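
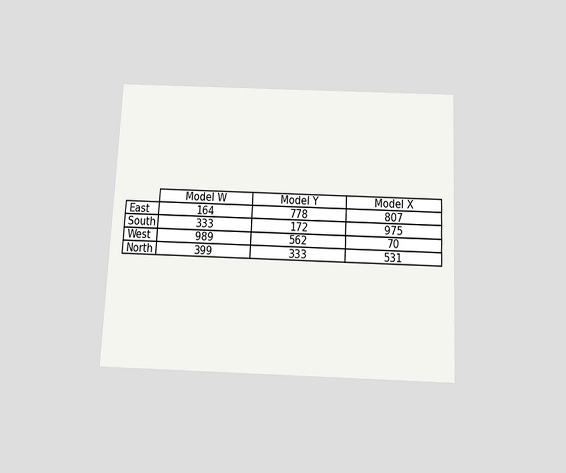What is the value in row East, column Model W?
The chart is tilted about 3° clockwise and viewed slightly from below. The (East, Model W) cell reads 164.

164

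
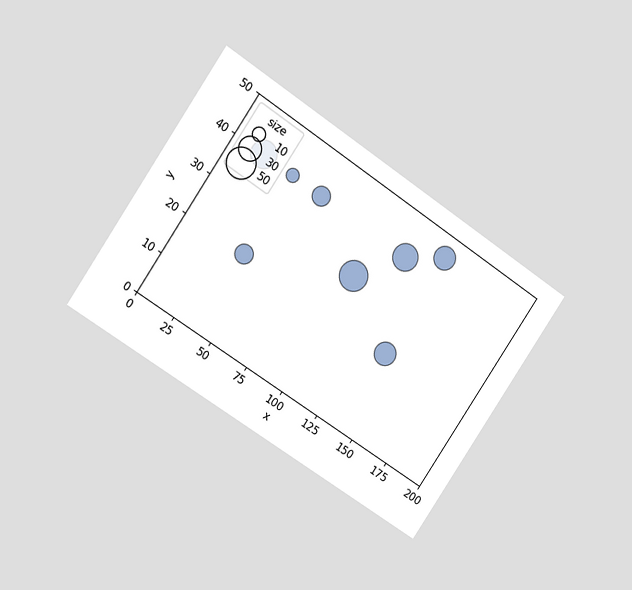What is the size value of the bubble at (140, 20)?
The chart is tilted about 34° clockwise and viewed at a slight angle. Matching the bubble at (140, 20) against the size legend gives 30.

30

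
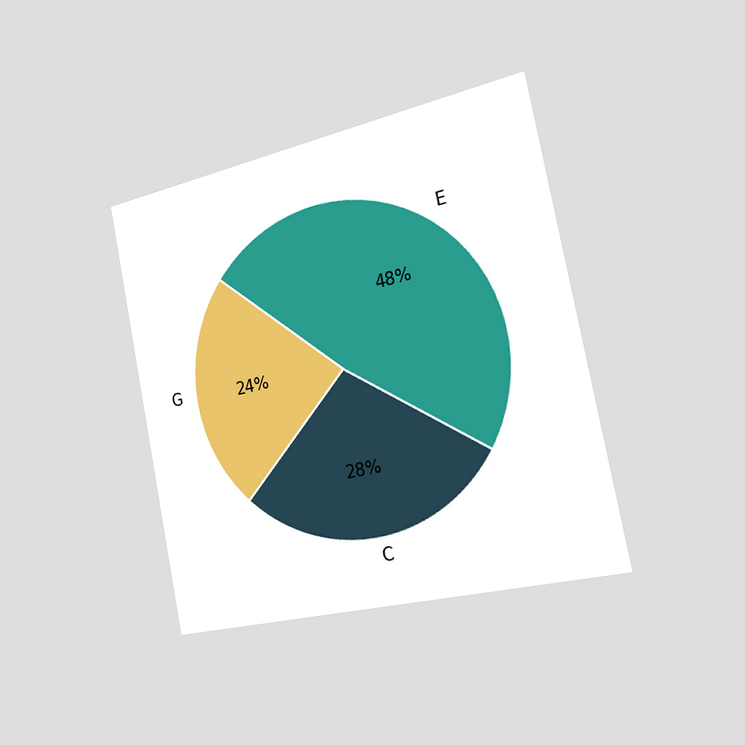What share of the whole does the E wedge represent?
The chart is tilted about 11° counter-clockwise and viewed slightly from the right. The E slice takes up 48% of the pie.

48%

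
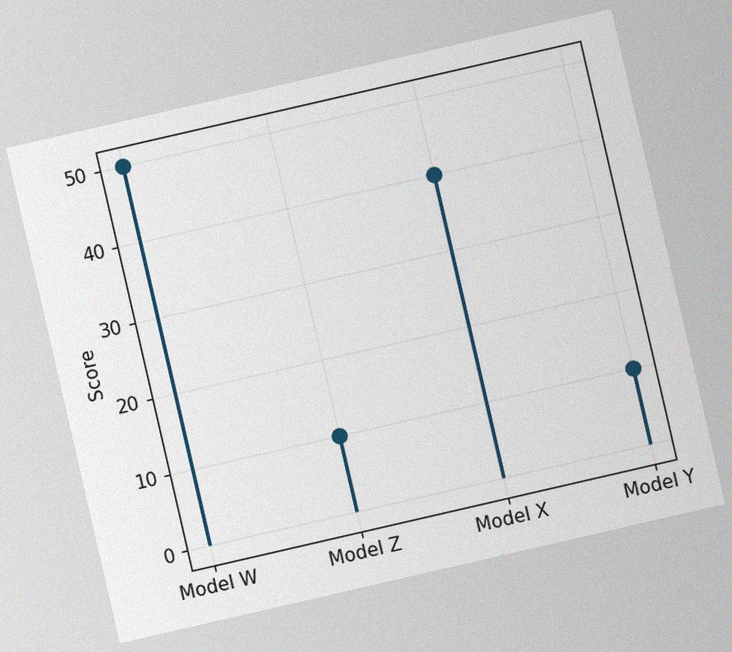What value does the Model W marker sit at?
The chart is tilted about 13° counter-clockwise, with some photo noise. The Model W marker sits at 50.

50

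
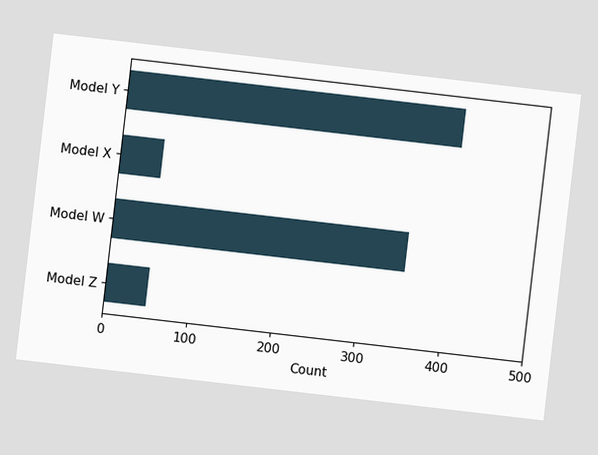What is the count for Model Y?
The chart is tilted about 7° clockwise. Reading along the chart's x-axis, the Model Y bar reaches 400.

400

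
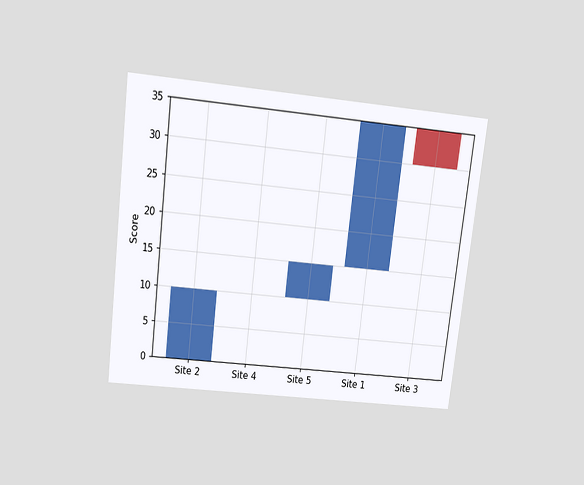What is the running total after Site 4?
The chart is tilted about 7° clockwise and viewed slightly from above. After Site 4 the running total reaches 10.

10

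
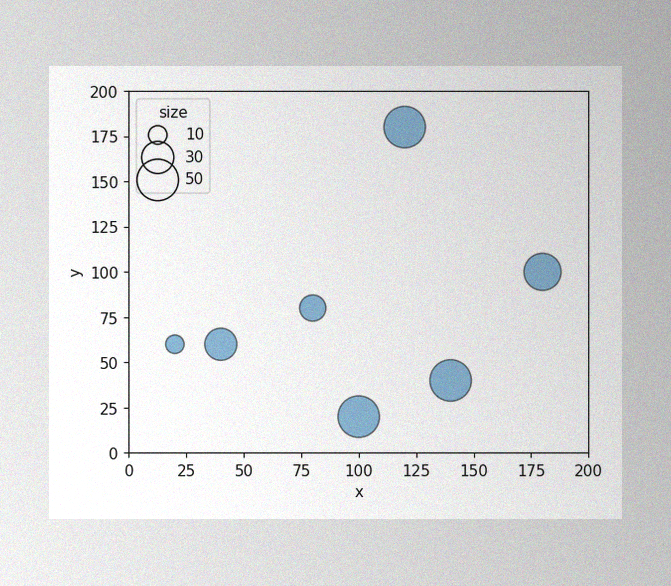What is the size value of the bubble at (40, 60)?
The image has some photo noise and uneven lighting. Matching the bubble at (40, 60) against the size legend gives 30.

30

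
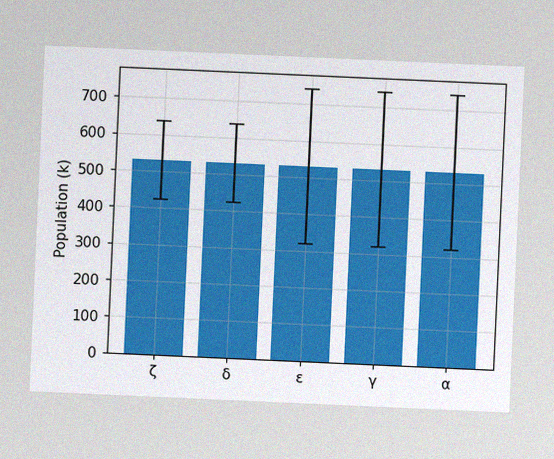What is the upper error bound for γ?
The chart is tilted about 3° clockwise, with some photo noise. The γ bar's upper whisker reaches 742k.

742k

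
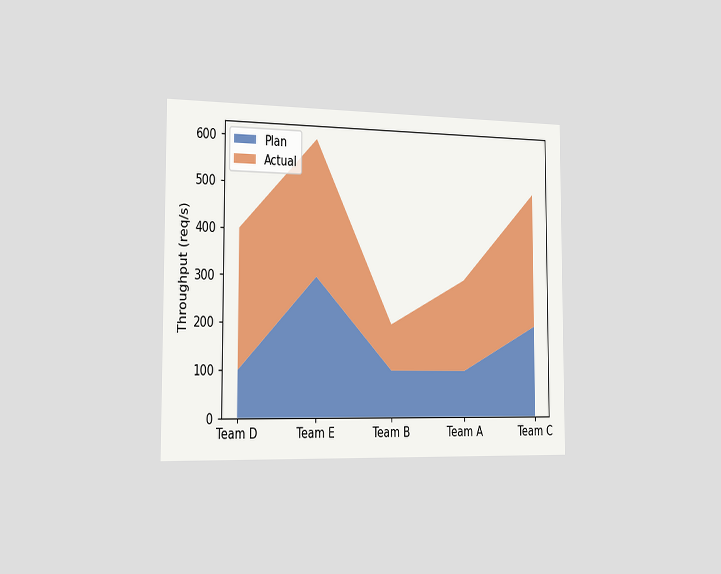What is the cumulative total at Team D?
The chart is viewed slightly from the left. The stacked total at Team D reaches 400req/s.

400req/s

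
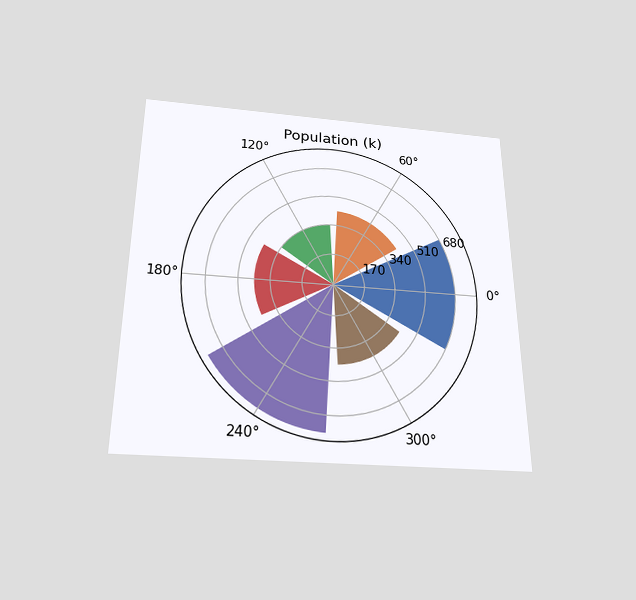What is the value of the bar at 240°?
The chart is viewed slightly from below. The bar at 240° reaches 765k on the radial axis.

765k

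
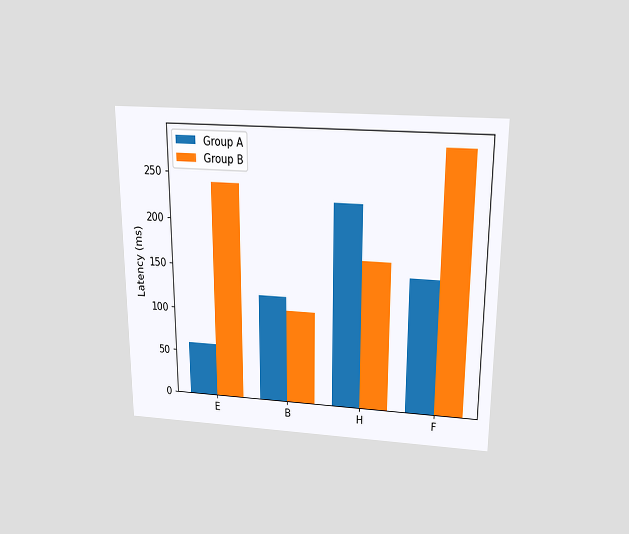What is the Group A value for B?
120ms

The chart is viewed slightly from above. The Group A bar at B reaches 120ms on the y-axis.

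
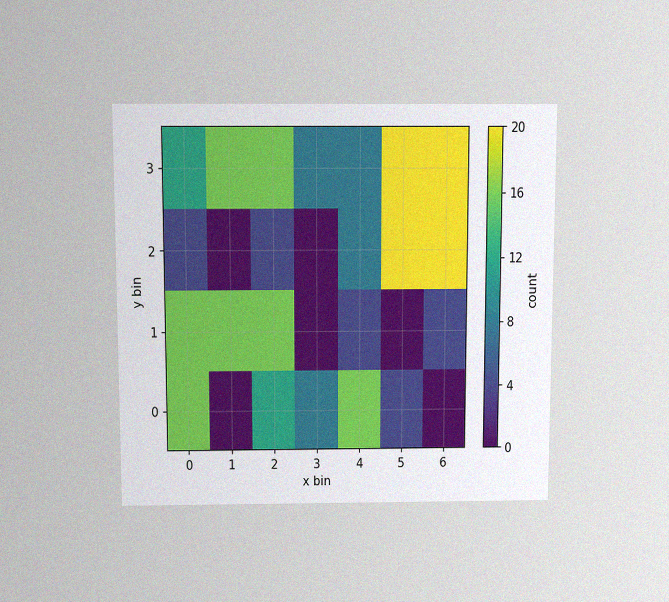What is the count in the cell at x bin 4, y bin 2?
The chart is viewed slightly from above, with some photo noise. Matching the cell (4, 2) against the colorbar gives 8.

8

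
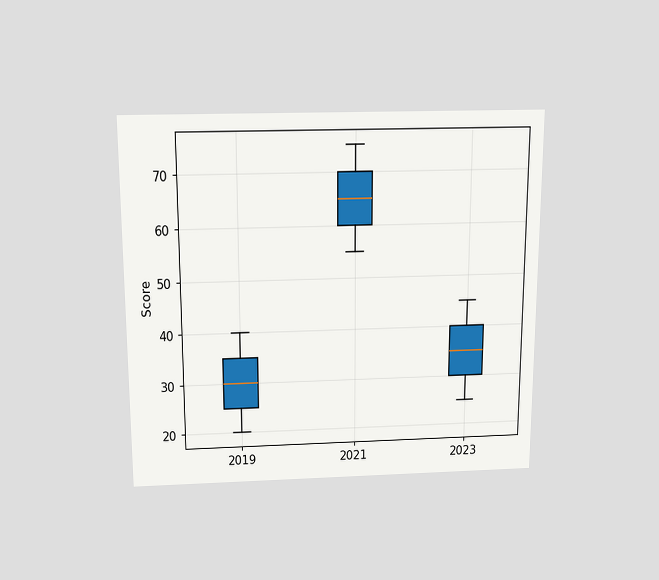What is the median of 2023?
35

The chart is viewed slightly from above. The median line in the 2023 box sits at 35.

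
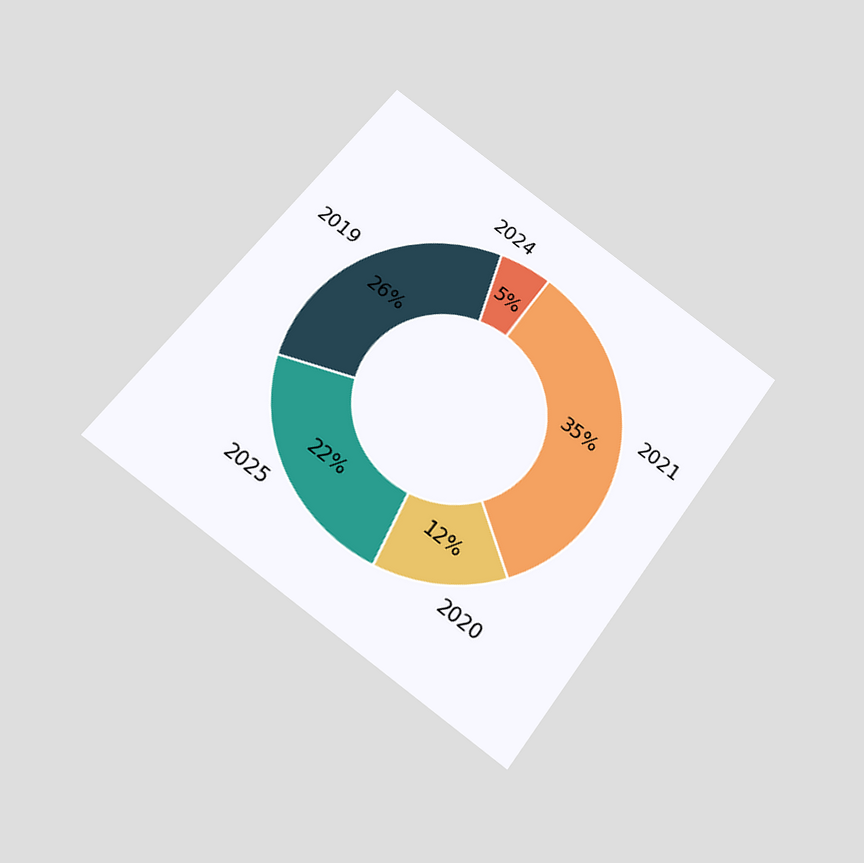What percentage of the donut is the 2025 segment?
22%

The chart is tilted about 36° clockwise and viewed slightly from below. The 2025 segment takes up 22% of the ring.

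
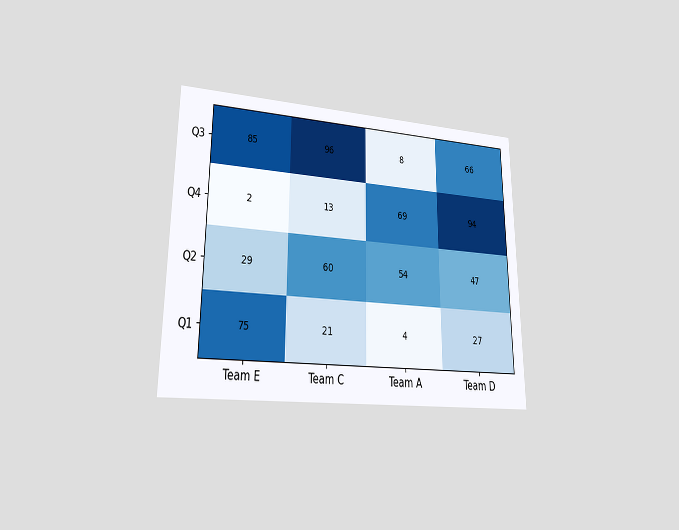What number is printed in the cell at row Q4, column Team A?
The chart is viewed at a slight angle. The (Q4, Team A) cell reads 69.

69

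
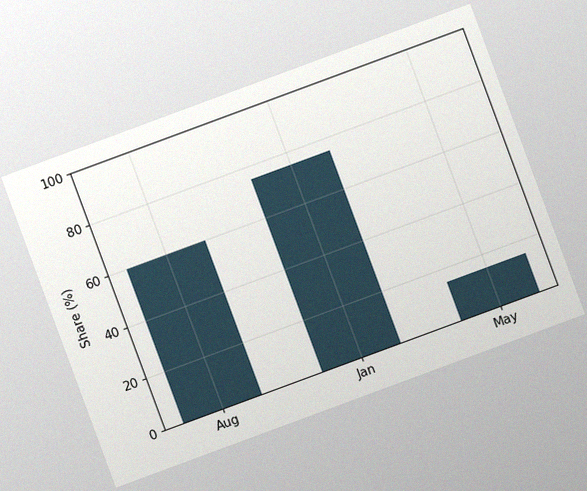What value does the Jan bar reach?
The chart is tilted about 20° counter-clockwise, with some photo noise. Reading along the chart's y-axis, the Jan bar reaches 75%.

75%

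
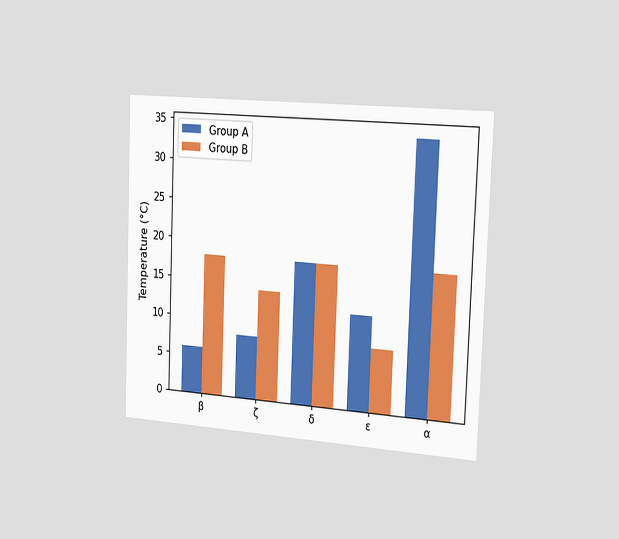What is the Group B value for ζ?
The chart is tilted about 2° clockwise and viewed slightly from the right. The Group B bar at ζ reaches 14°C on the y-axis.

14°C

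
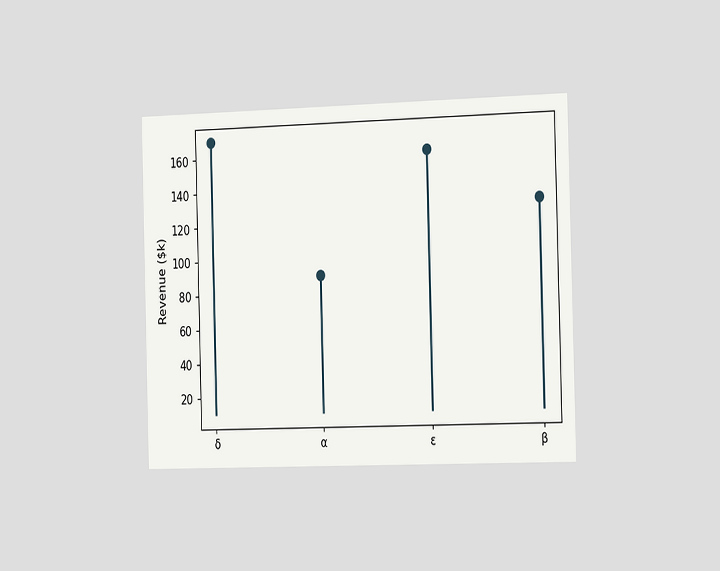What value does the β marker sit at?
The chart is viewed slightly from the right. The β marker sits at $130k.

$130k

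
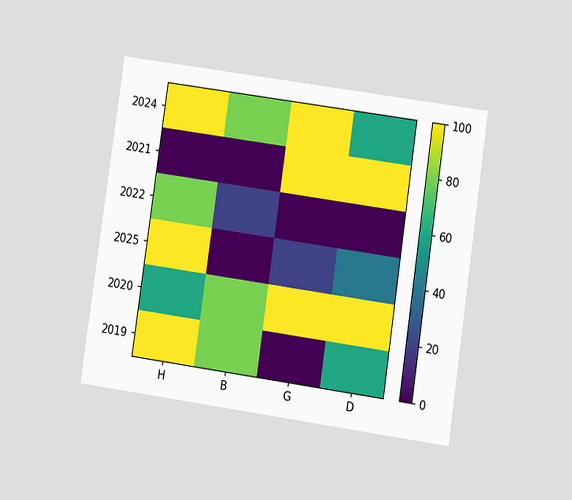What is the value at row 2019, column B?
The chart is tilted about 8° clockwise and viewed at a slight angle. Matching cell (2019, B) against the colorbar gives 80.

80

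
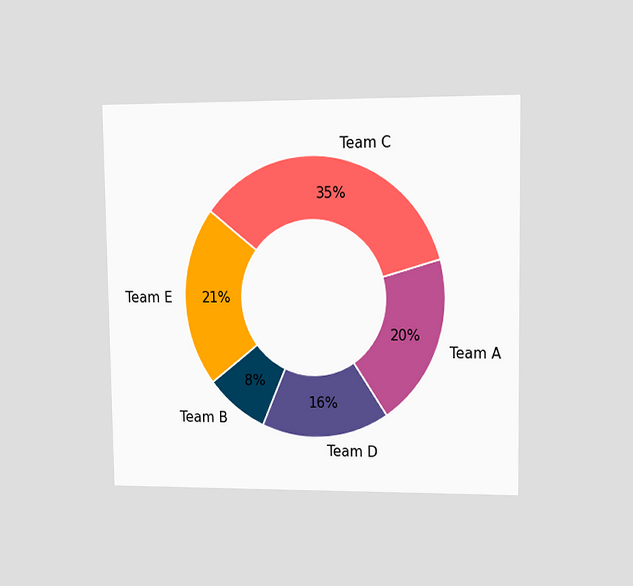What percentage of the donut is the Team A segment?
The chart is viewed at a slight angle. The Team A segment takes up 20% of the ring.

20%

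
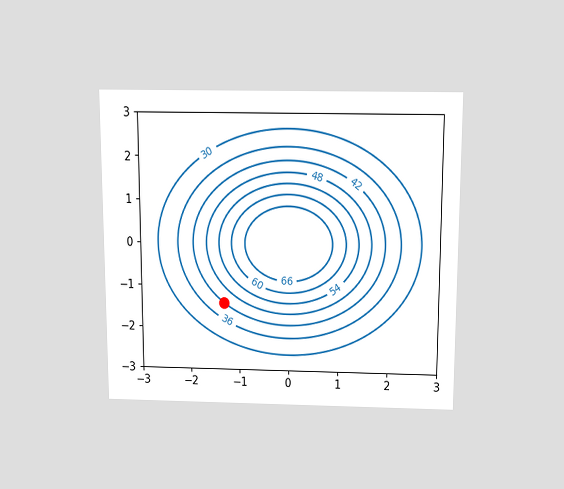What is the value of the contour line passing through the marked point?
42

The chart is viewed slightly from above. The marked point sits on the contour labelled 42.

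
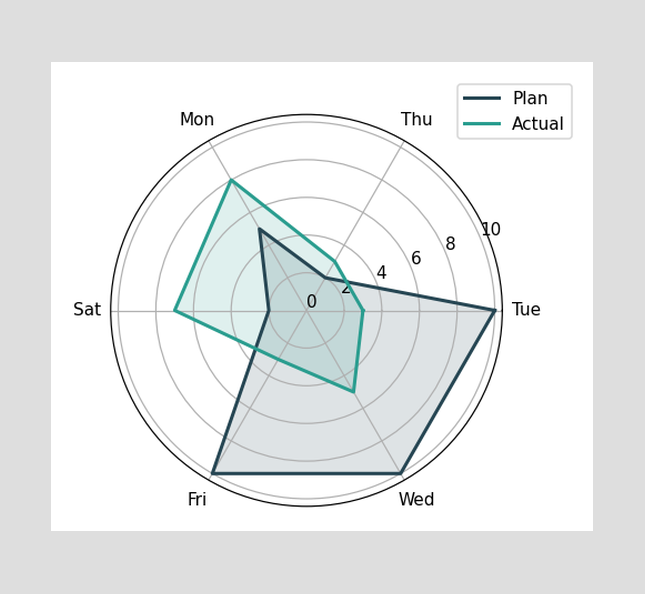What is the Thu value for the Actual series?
On the Thu axis, Actual reaches 3.

3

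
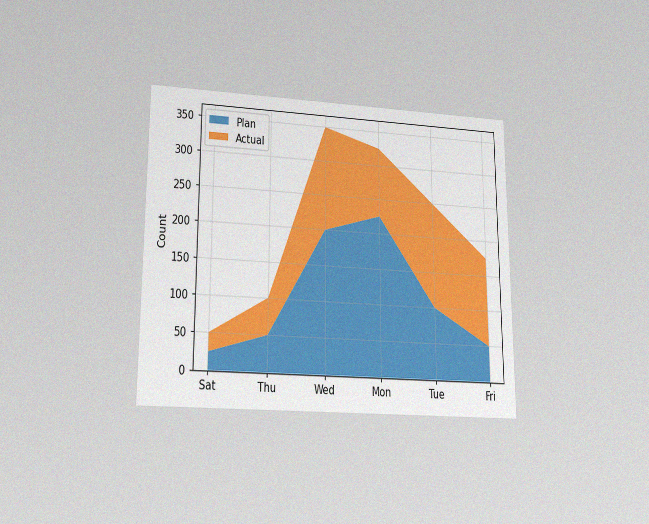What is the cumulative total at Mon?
325

The chart is viewed at a slight angle, with some photo noise. The stacked total at Mon reaches 325.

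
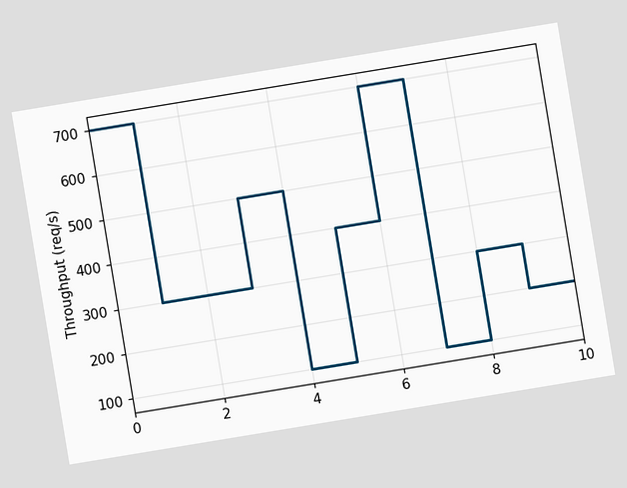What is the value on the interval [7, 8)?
100req/s

The chart is tilted about 9° counter-clockwise. On [7, 8) the step sits at 100req/s.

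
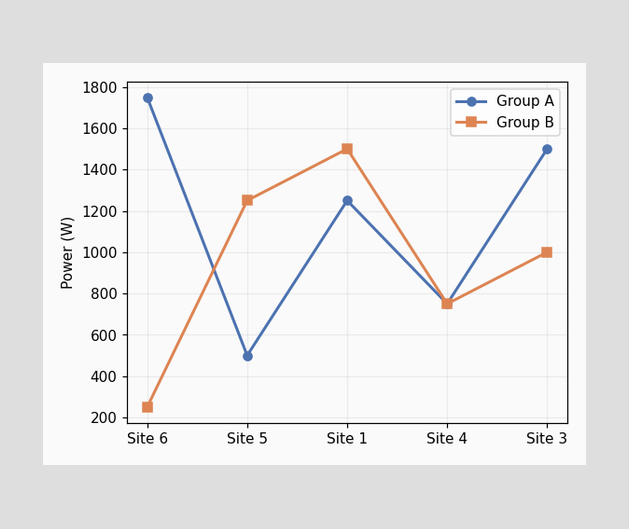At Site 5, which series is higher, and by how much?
Group B, by 750W

At Site 5, Group B sits above the other line by 750W.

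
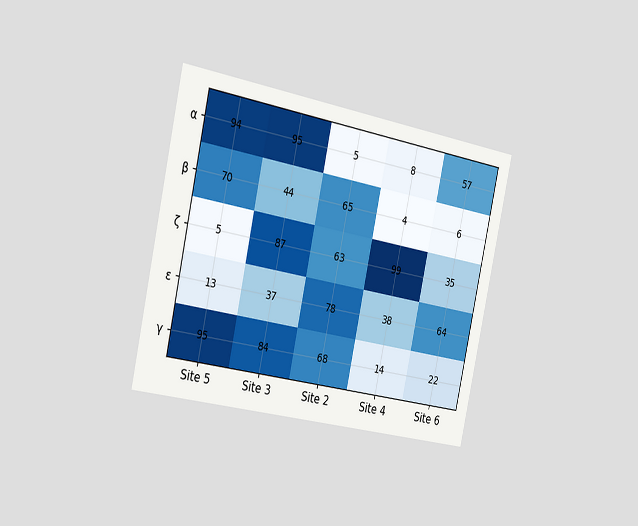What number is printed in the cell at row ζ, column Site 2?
63

The chart is tilted about 12° clockwise and viewed slightly from the left. The (ζ, Site 2) cell reads 63.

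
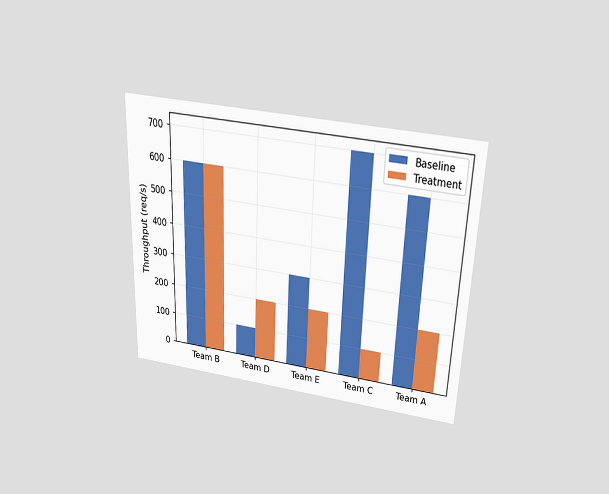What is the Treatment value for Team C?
100req/s

The chart is tilted about 2° clockwise and viewed slightly from above. The Treatment bar at Team C reaches 100req/s on the y-axis.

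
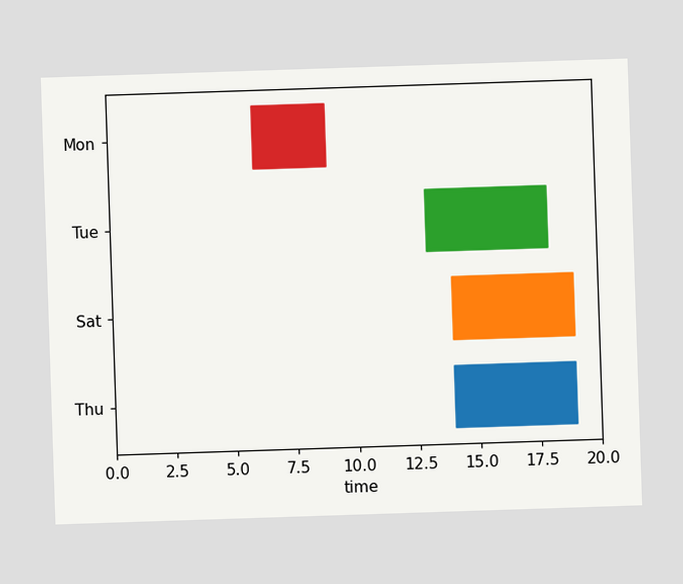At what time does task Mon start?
The Mon bar begins at t=6.

6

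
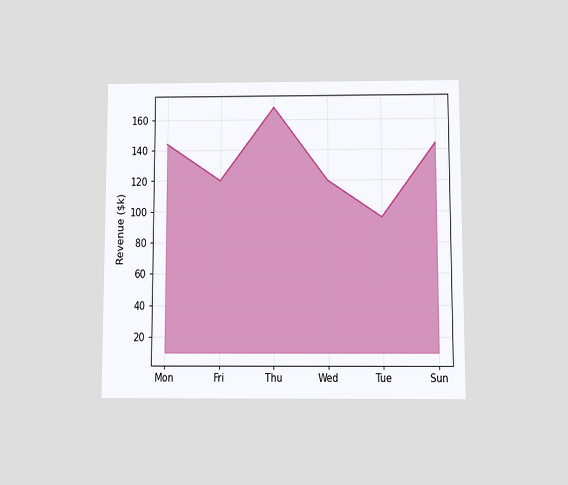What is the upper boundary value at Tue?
The chart is viewed slightly from below. At Tue the upper boundary is at $96k.

$96k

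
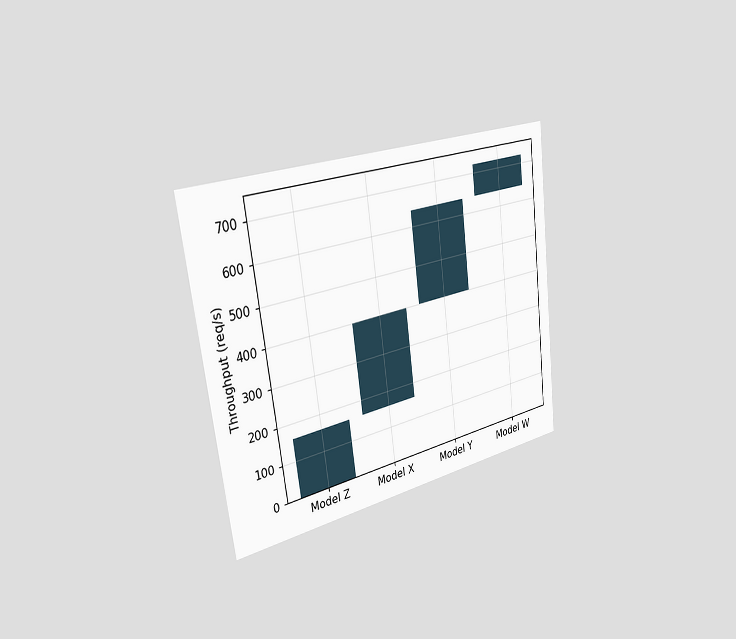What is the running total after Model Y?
640req/s

The chart is tilted about 7° counter-clockwise and viewed slightly from the left. After Model Y the running total reaches 640req/s.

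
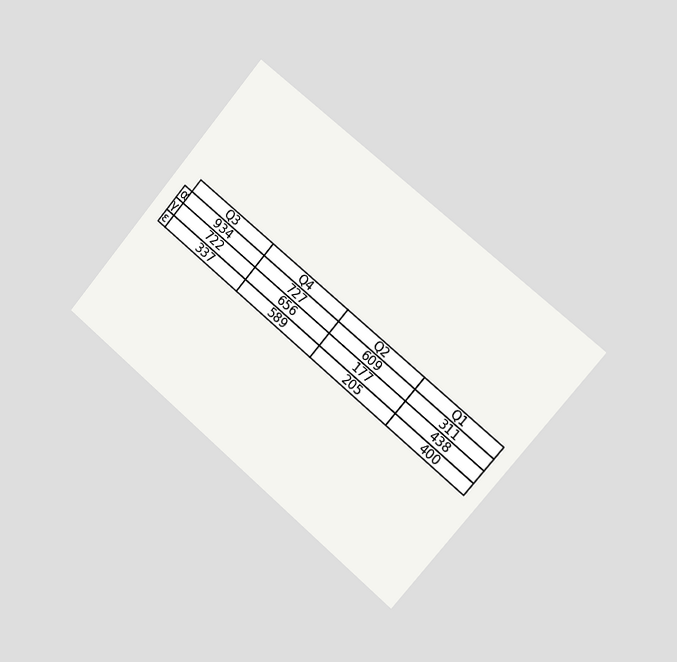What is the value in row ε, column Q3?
The chart is tilted about 40° clockwise and viewed slightly from the right. The (ε, Q3) cell reads 337.

337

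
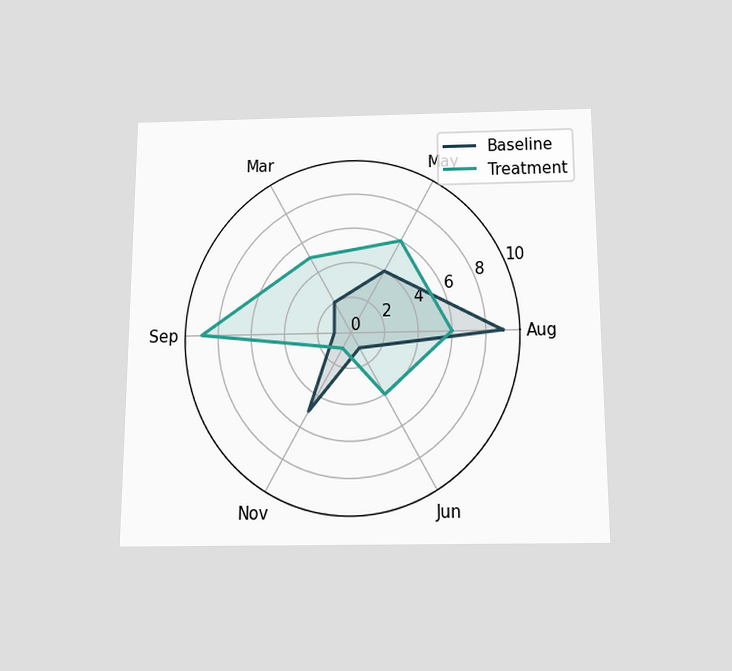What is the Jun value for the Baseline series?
The chart is viewed slightly from below. On the Jun axis, Baseline reaches 1.

1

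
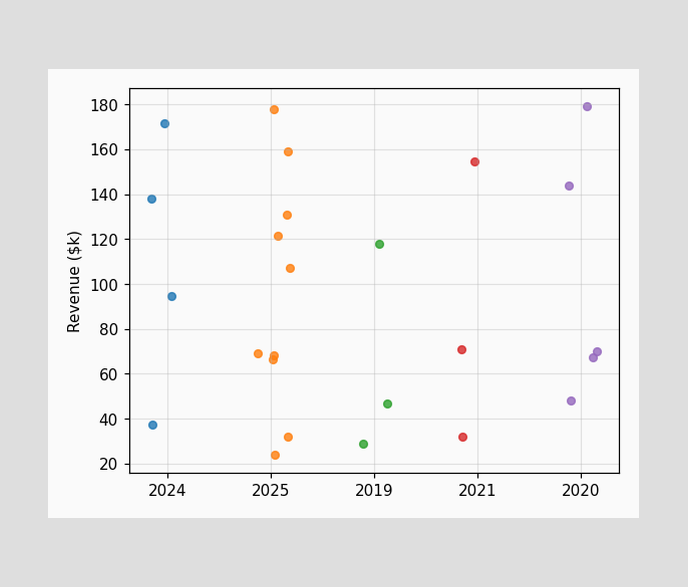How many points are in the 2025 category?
Counting the markers in the 2025 column gives 10.

10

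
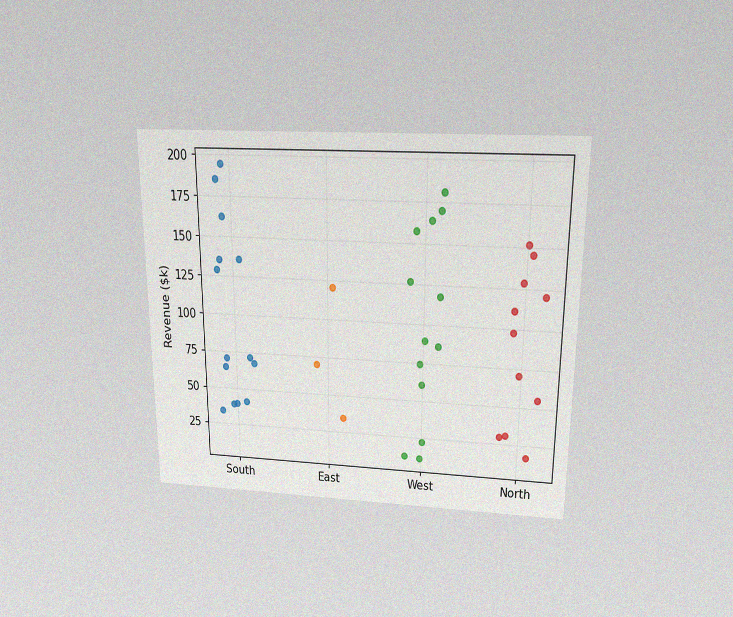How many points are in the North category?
The chart is viewed slightly from above, with some photo noise. Counting the markers in the North column gives 11.

11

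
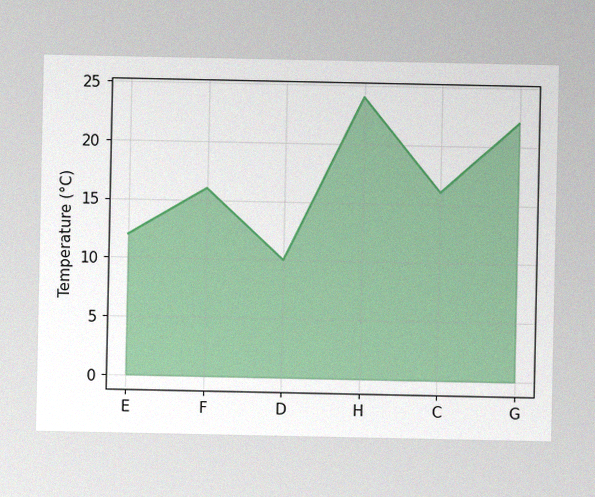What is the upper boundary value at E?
12°C

The image has some photo noise and uneven lighting. At E the upper boundary is at 12°C.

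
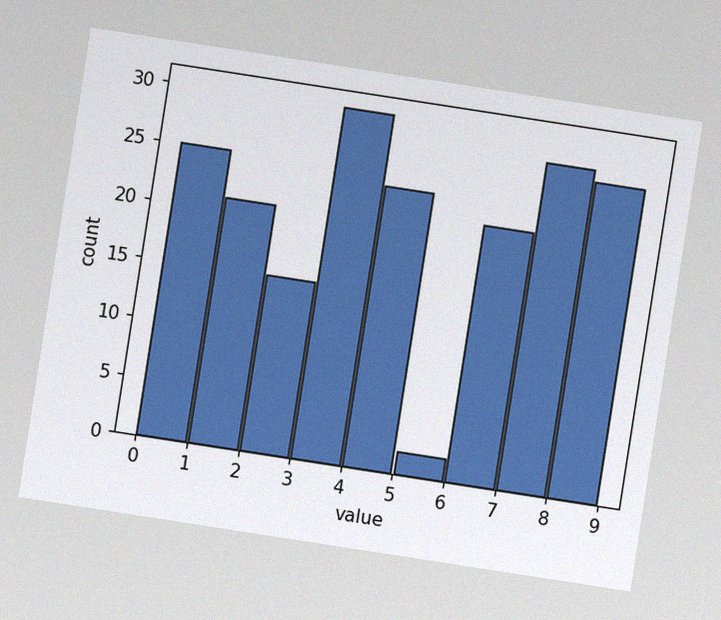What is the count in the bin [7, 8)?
The chart is tilted about 9° clockwise, with some photo noise. The [7, 8) bin has height 28.

28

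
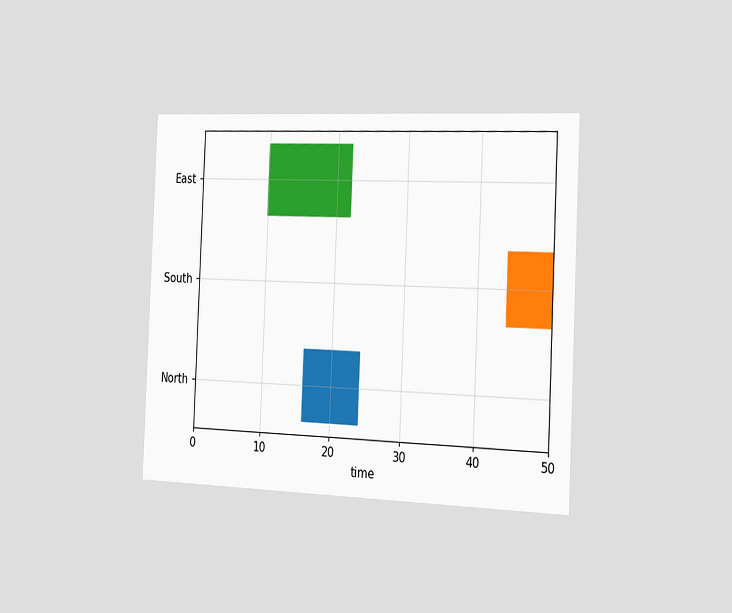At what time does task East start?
10

The chart is tilted about 2° clockwise and viewed slightly from the right. The East bar begins at t=10.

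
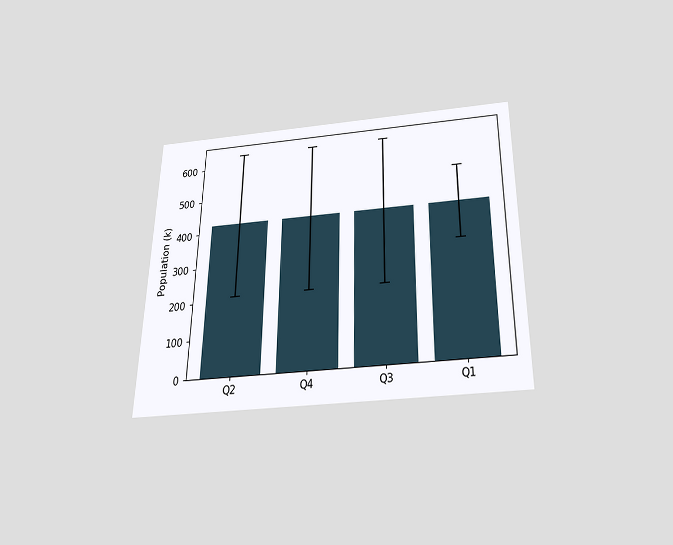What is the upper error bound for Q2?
636k

The chart is viewed slightly from below. The Q2 bar's upper whisker reaches 636k.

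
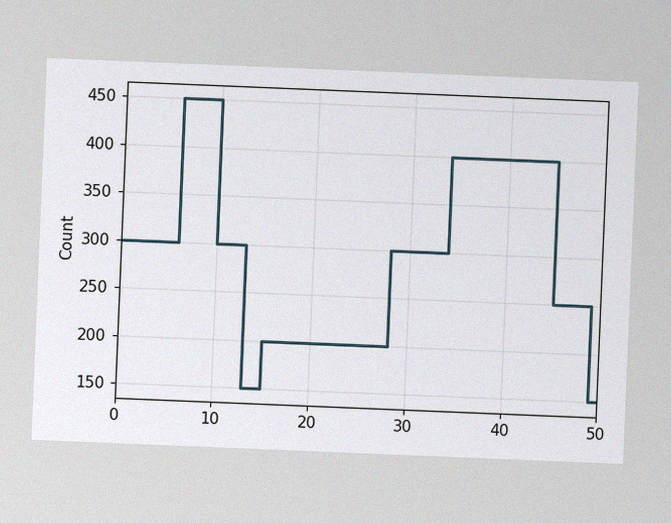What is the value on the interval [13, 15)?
150

The chart is tilted about 2° clockwise, with some photo noise. On [13, 15) the step sits at 150.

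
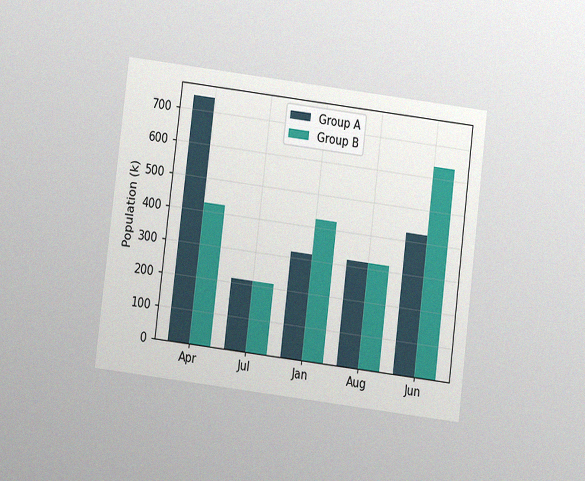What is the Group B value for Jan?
424k

The chart is tilted about 7° clockwise and viewed slightly from below, with some photo noise. The Group B bar at Jan reaches 424k on the y-axis.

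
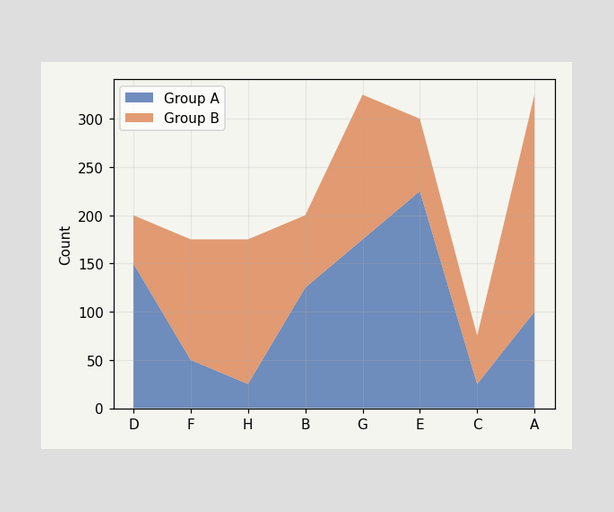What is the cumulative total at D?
200

The stacked total at D reaches 200.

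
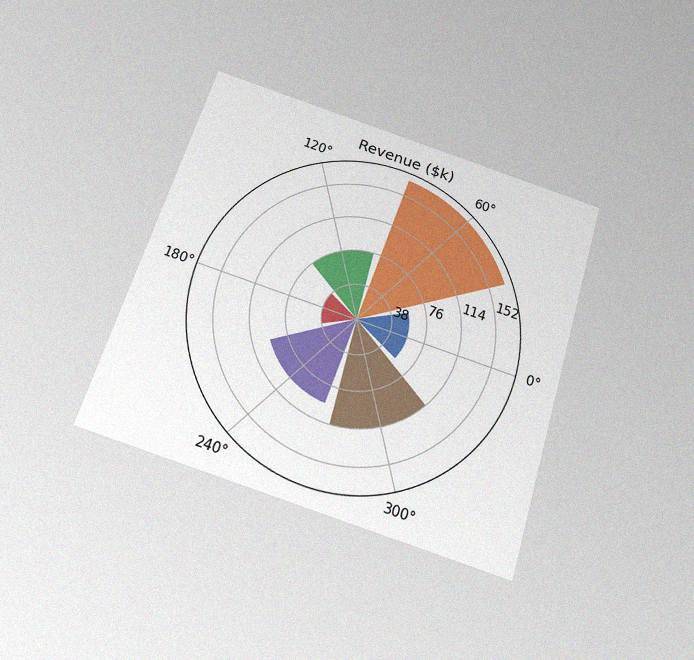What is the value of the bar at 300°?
$114k

The chart is tilted about 17° clockwise and viewed slightly from below, with some photo noise. The bar at 300° reaches $114k on the radial axis.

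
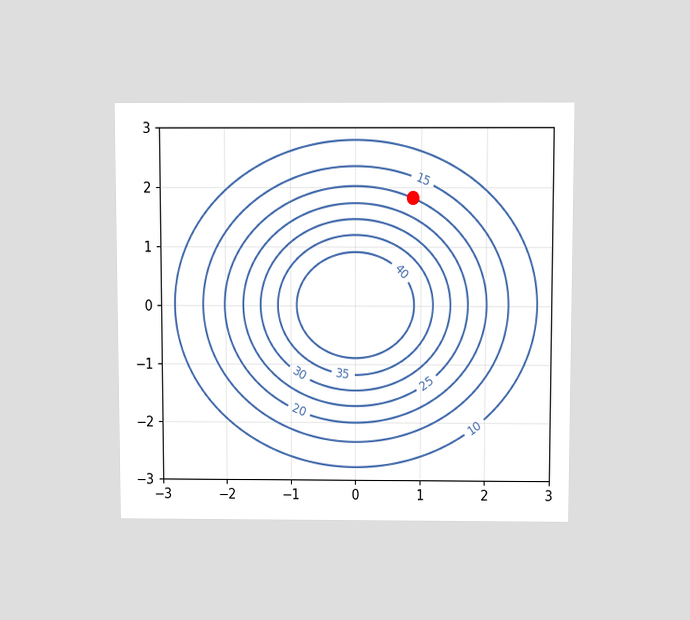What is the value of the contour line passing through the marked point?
20

The chart is viewed slightly from above. The marked point sits on the contour labelled 20.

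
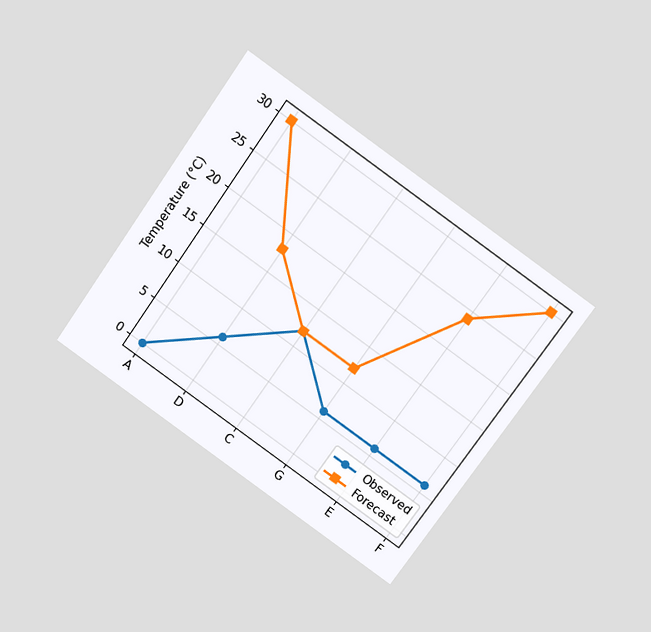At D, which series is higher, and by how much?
The chart is tilted about 35° clockwise and viewed slightly from above. At D, Forecast sits above the other line by 12°C.

Forecast, by 12°C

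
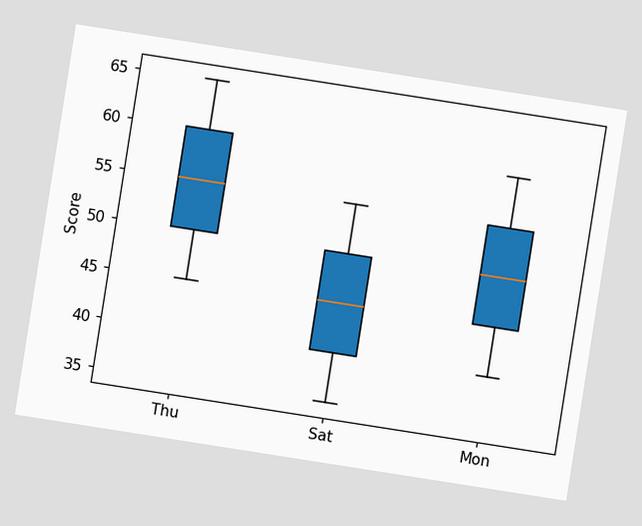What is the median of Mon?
The chart is tilted about 9° clockwise. The median line in the Mon box sits at 50.

50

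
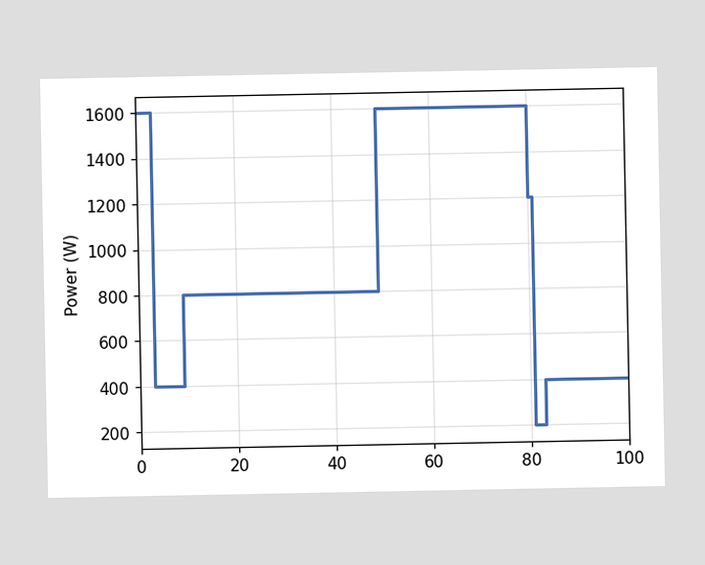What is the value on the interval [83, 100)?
400W

On [83, 100) the step sits at 400W.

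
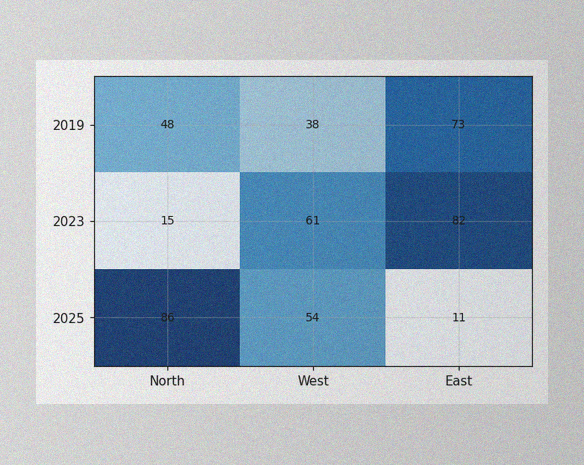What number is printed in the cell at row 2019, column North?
48

The image has some photo noise and uneven lighting. The (2019, North) cell reads 48.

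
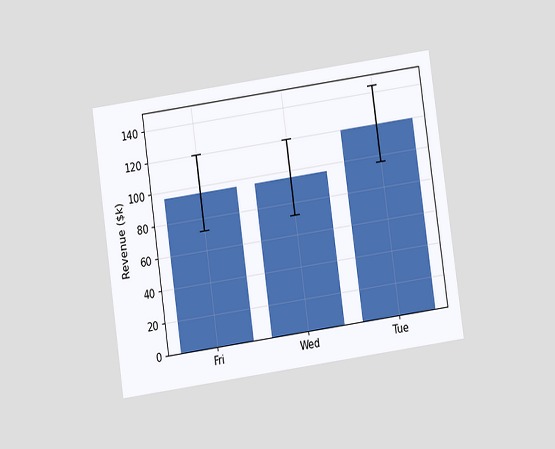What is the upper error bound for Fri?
$120k

The chart is tilted about 8° counter-clockwise and viewed at a slight angle. The Fri bar's upper whisker reaches $120k.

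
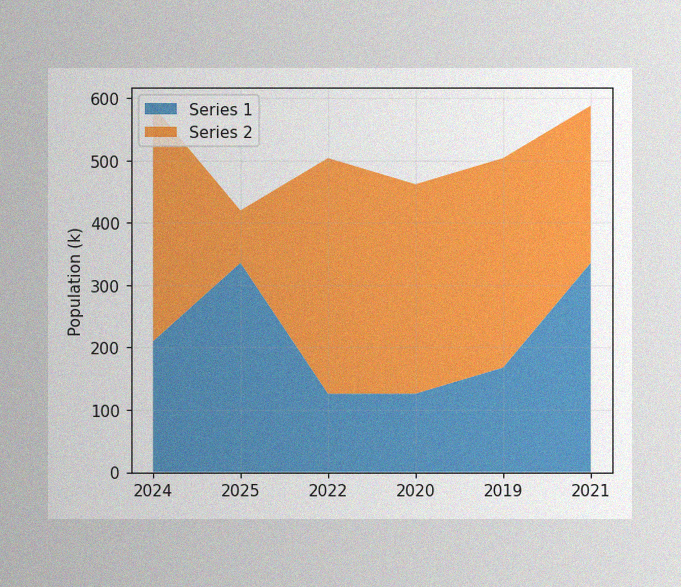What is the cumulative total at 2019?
504k

The image has some photo noise and uneven lighting. The stacked total at 2019 reaches 504k.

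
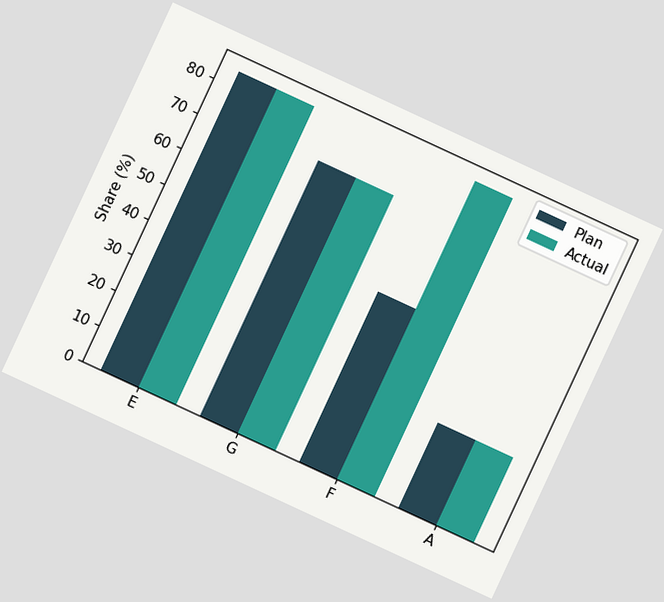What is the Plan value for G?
The chart is tilted about 25° clockwise. The Plan bar at G reaches 72% on the y-axis.

72%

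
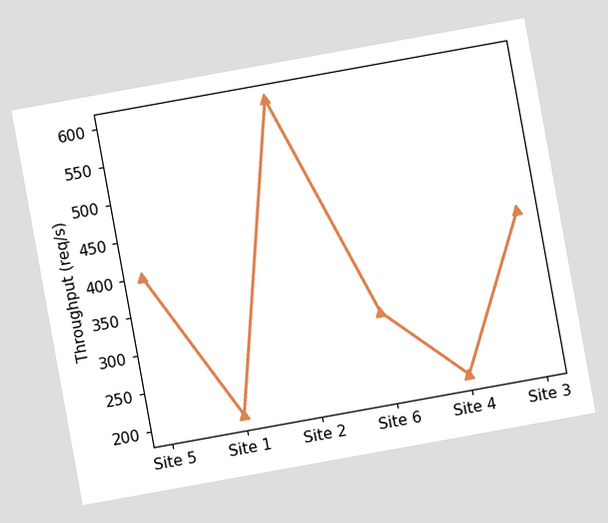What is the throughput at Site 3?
The chart is tilted about 10° counter-clockwise. At Site 3, the line is at 400req/s.

400req/s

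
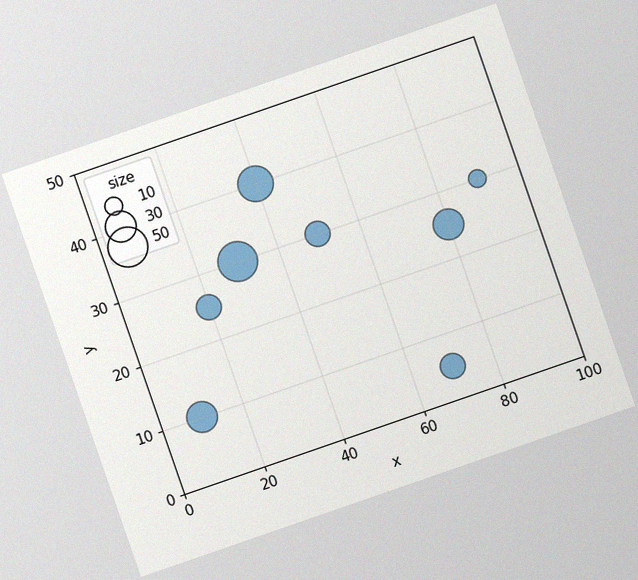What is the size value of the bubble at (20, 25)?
The chart is tilted about 19° counter-clockwise, with some photo noise. Matching the bubble at (20, 25) against the size legend gives 20.

20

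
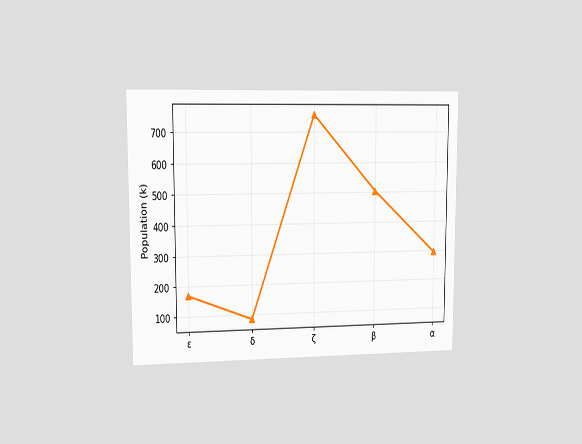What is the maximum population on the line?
756k

The chart is viewed at a slight angle. The highest point is at ζ, and reading across to the y-axis gives 756k.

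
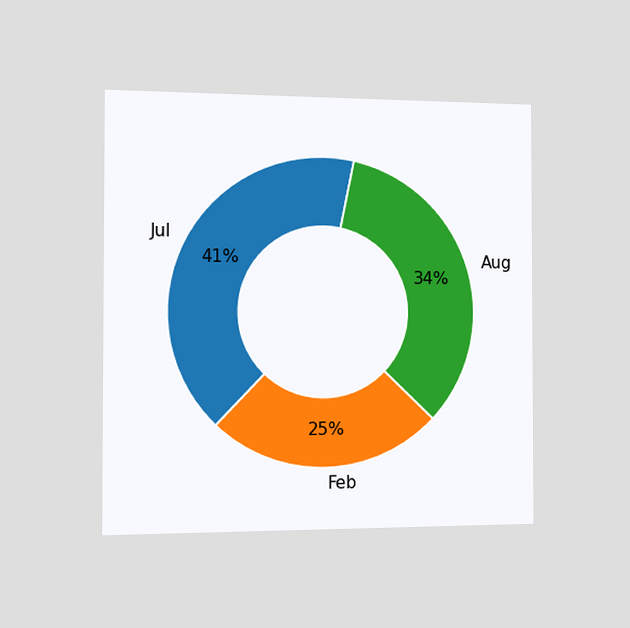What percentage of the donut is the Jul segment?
41%

The chart is viewed slightly from the left. The Jul segment takes up 41% of the ring.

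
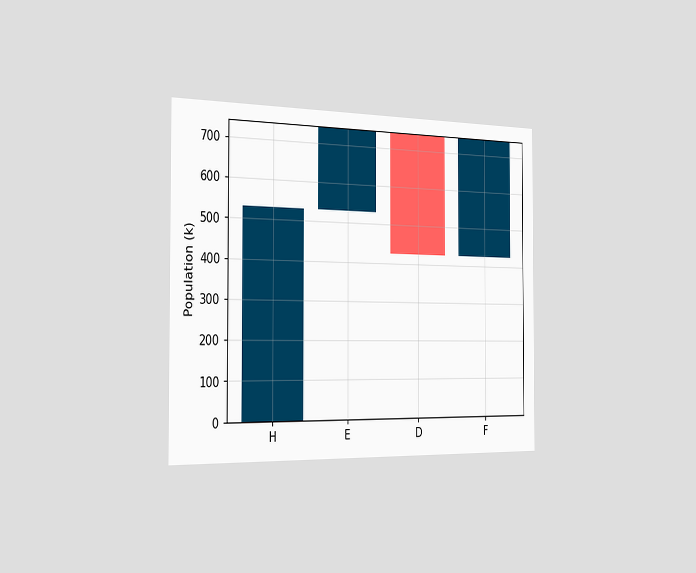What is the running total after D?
The chart is viewed slightly from the left. After D the running total reaches 424k.

424k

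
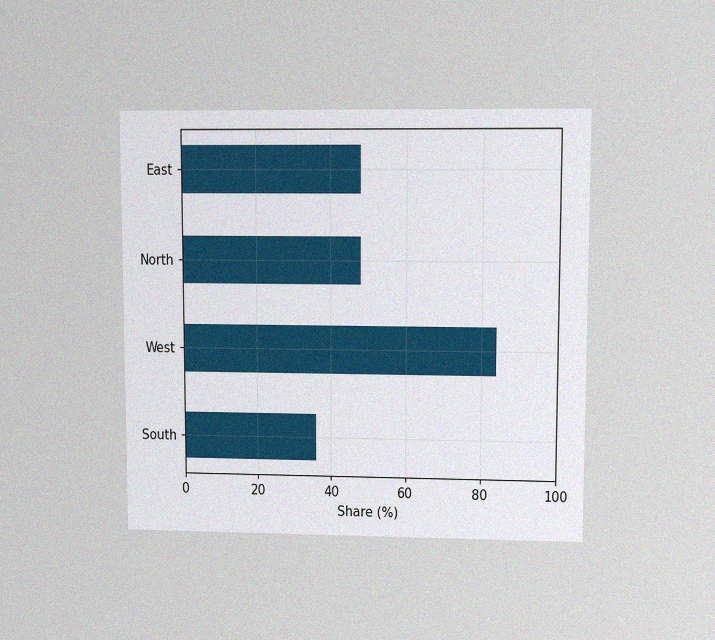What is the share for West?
84%

The chart is viewed at a slight angle, with some photo noise. Reading along the chart's x-axis, the West bar reaches 84%.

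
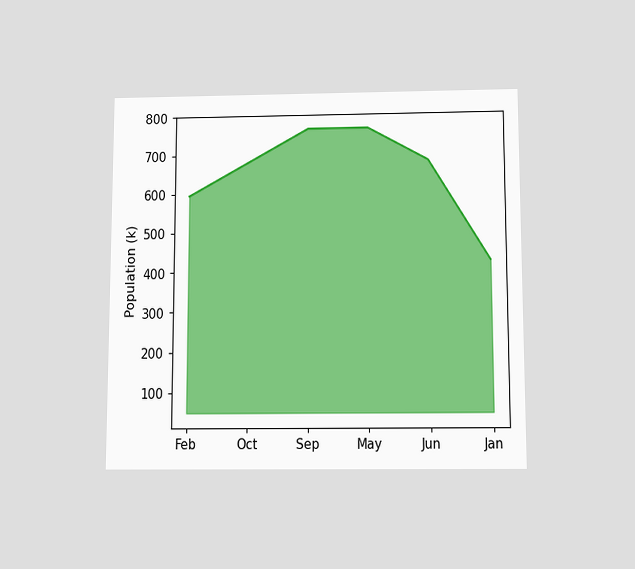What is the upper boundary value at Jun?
680k

The chart is viewed slightly from below. At Jun the upper boundary is at 680k.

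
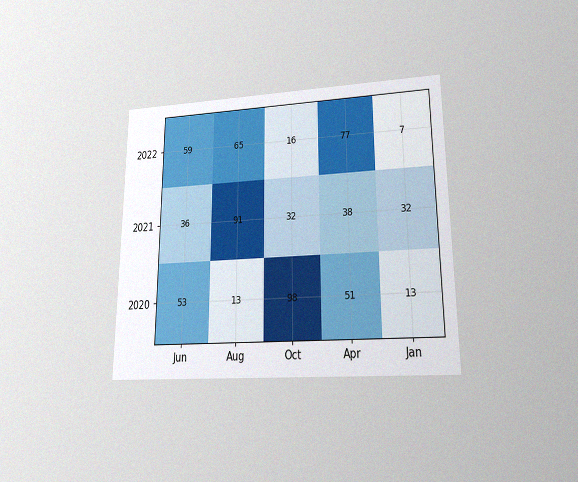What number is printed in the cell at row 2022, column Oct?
16

The chart is viewed at a slight angle, with some photo noise. The (2022, Oct) cell reads 16.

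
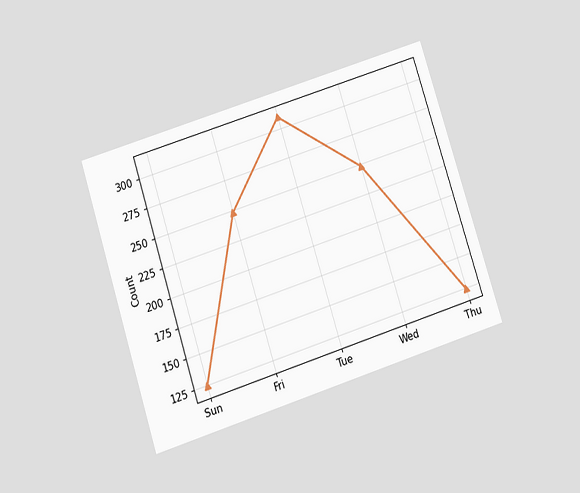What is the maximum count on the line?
The chart is tilted about 18° counter-clockwise and viewed slightly from below. The highest point is at Tue, and reading across to the y-axis gives 310.

310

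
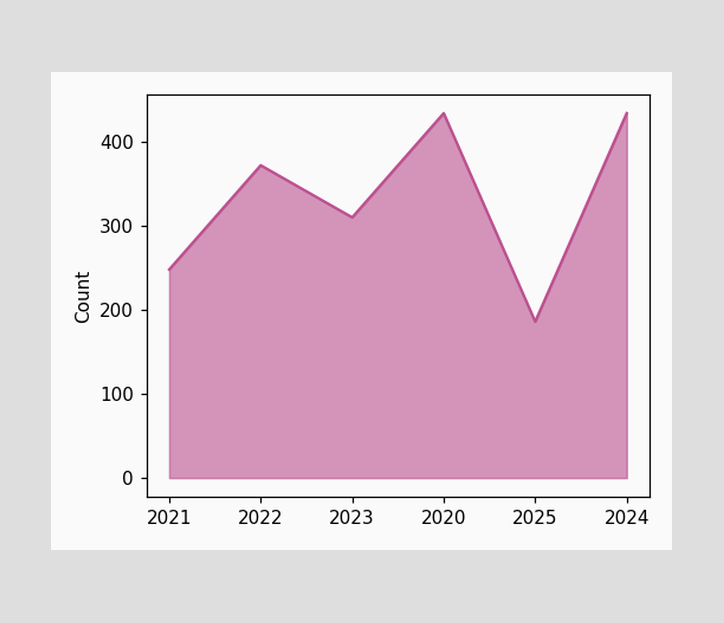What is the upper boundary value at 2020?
At 2020 the upper boundary is at 434.

434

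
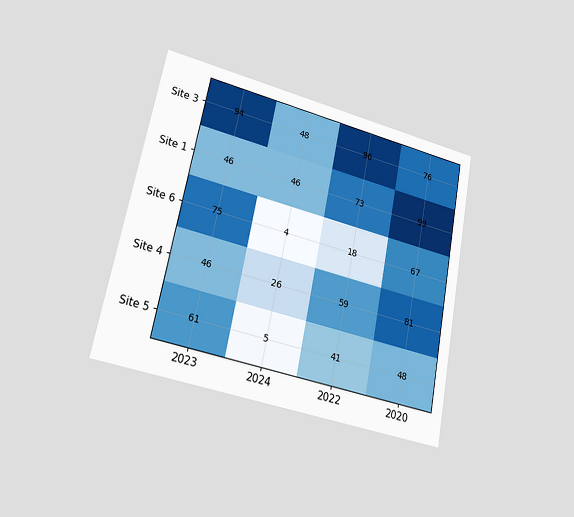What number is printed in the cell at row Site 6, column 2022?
The chart is tilted about 11° clockwise and viewed at a slight angle. The (Site 6, 2022) cell reads 18.

18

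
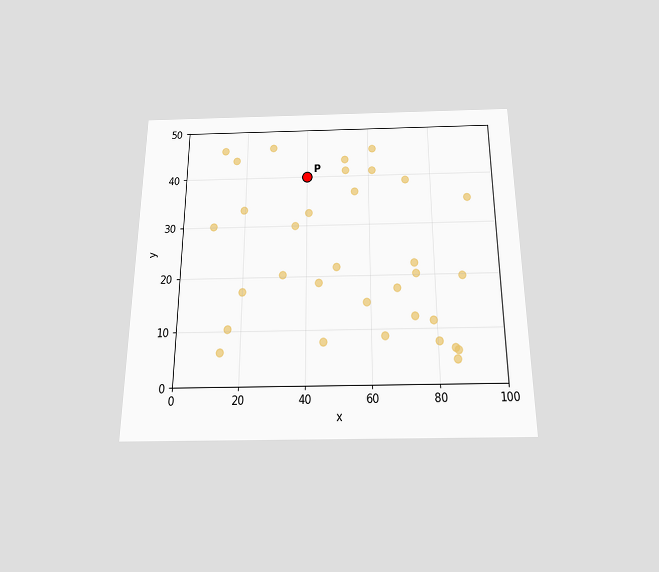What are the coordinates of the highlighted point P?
(40, 40)

The chart is viewed slightly from below. Following the gridlines from P to each axis, P sits at (40, 40).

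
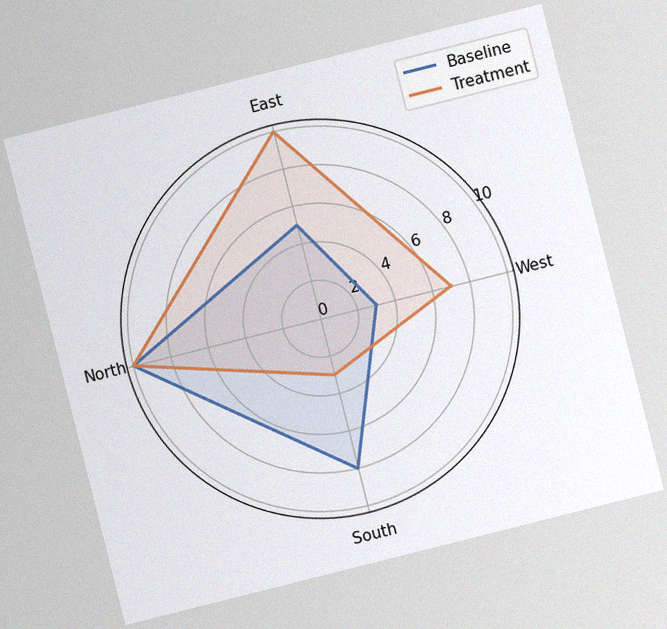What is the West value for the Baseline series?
The chart is tilted about 14° counter-clockwise, with some photo noise. On the West axis, Baseline reaches 3.

3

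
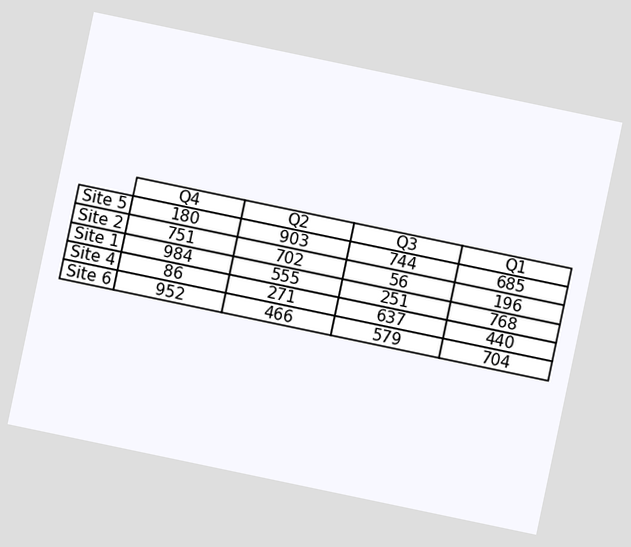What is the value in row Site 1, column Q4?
The chart is tilted about 12° clockwise. The (Site 1, Q4) cell reads 984.

984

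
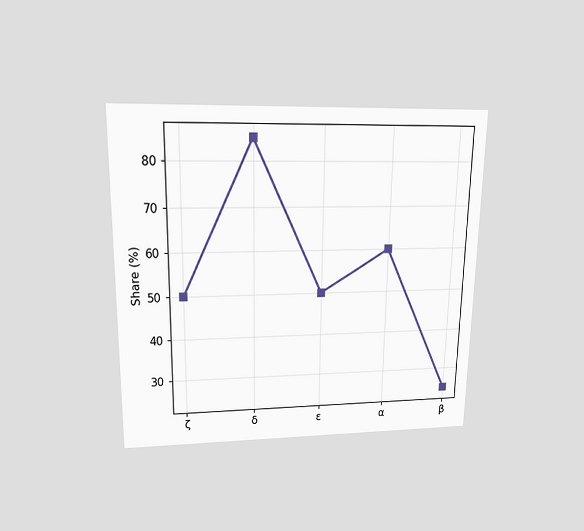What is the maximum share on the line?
85%

The chart is viewed slightly from above. The highest point is at δ, and reading across to the y-axis gives 85%.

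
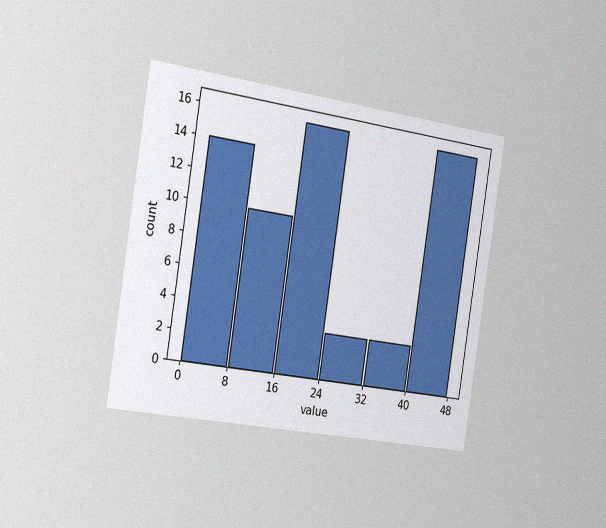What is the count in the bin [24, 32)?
3

The chart is tilted about 9° clockwise and viewed slightly from the left, with some photo noise. The [24, 32) bin has height 3.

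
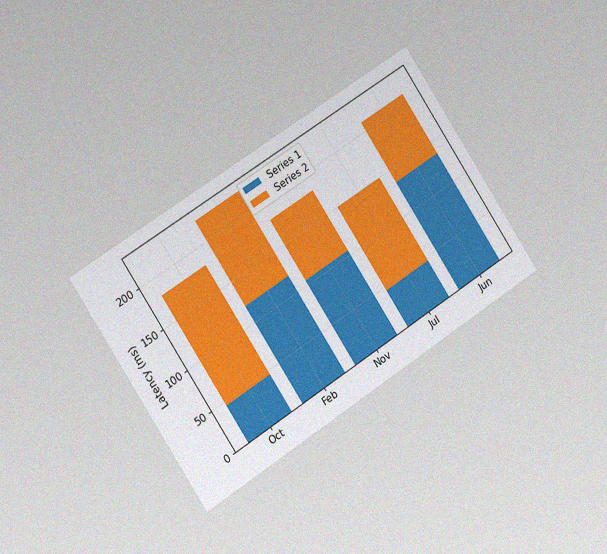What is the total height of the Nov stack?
The chart is tilted about 33° counter-clockwise and viewed slightly from the left, with some photo noise. The Nov stack's top reaches 180ms on the y-axis.

180ms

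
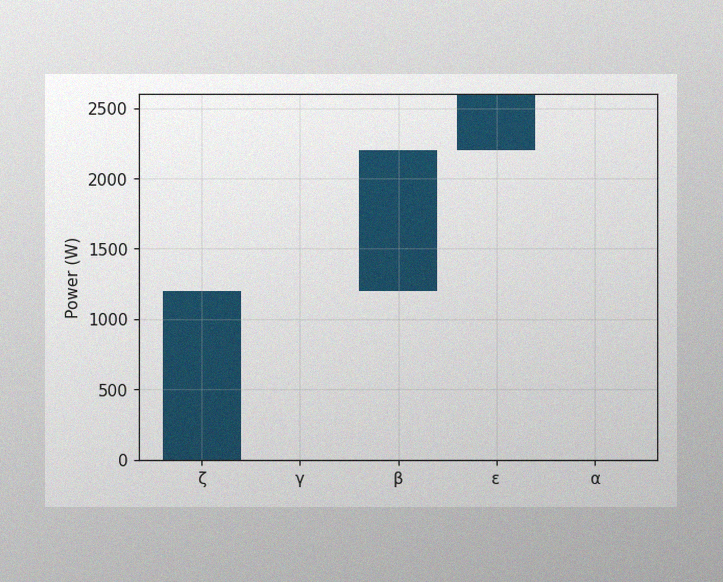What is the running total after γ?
1200W

The image has some photo noise and uneven lighting. After γ the running total reaches 1200W.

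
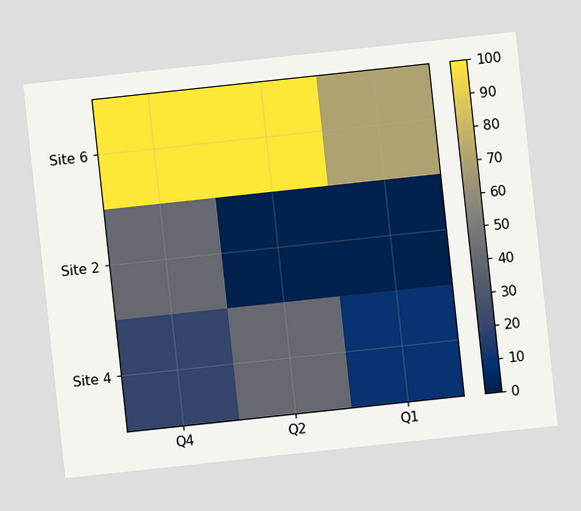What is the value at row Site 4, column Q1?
The chart is tilted about 6° counter-clockwise. Matching cell (Site 4, Q1) against the colorbar gives 10.

10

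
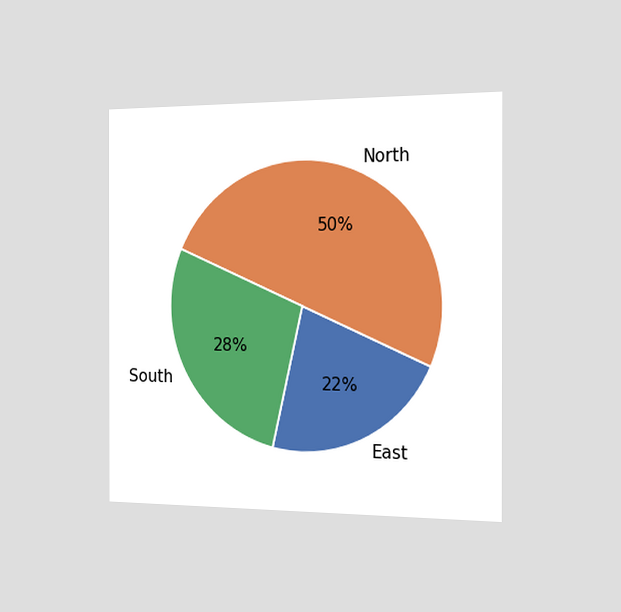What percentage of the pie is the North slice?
The chart is viewed slightly from the right. The North slice takes up 50% of the pie.

50%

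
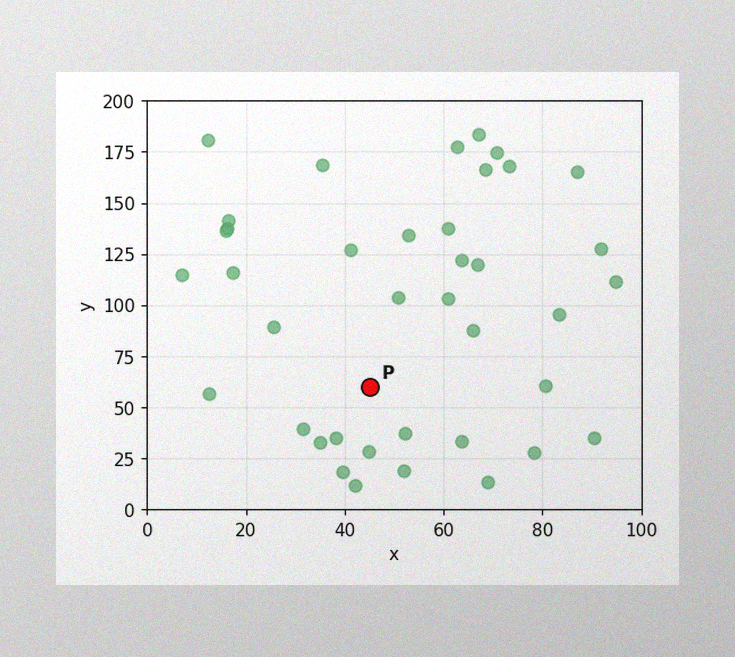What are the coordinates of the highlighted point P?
The image has some photo noise and uneven lighting. Following the gridlines from P to each axis, P sits at (45, 60).

(45, 60)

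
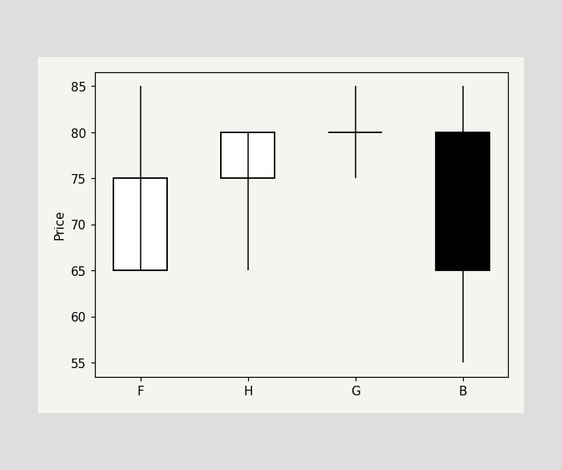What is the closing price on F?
The F candle closes at 75.

75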